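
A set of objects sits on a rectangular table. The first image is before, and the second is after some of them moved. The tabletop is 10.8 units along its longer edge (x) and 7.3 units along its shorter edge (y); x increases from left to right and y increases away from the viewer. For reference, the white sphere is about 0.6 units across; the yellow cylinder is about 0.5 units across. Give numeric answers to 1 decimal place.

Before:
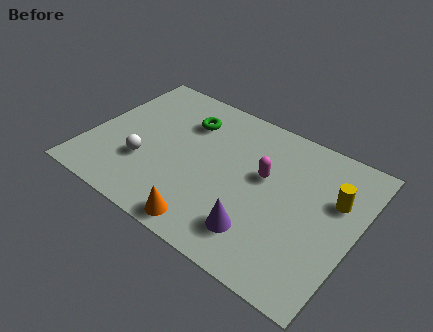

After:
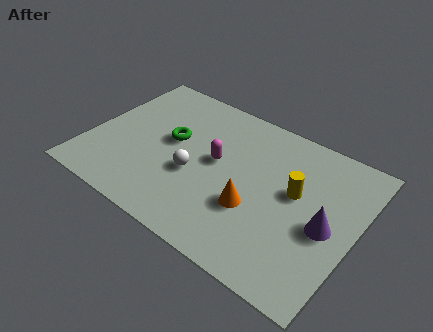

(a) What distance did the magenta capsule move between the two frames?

1.9

From (7.0, 4.3) to (5.1, 4.0), the magenta capsule covered √(1.9² + 0.3²) ≈ 1.9 units.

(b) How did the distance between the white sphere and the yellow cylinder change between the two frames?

-3.6

Before: roughly 7.7 units apart; after: 4.1. That's 3.6 units closer together.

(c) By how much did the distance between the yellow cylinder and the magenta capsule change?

+0.4

They were about 2.8 units apart before and 3.2 after — 0.4 units further apart.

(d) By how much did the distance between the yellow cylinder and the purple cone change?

-2.3

Before: roughly 4.0 units apart; after: 1.7. That's 2.3 units closer together.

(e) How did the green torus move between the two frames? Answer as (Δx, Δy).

(-0.4, -1.3)

The green torus started near (3.6, 5.4) and ended near (3.2, 4.1).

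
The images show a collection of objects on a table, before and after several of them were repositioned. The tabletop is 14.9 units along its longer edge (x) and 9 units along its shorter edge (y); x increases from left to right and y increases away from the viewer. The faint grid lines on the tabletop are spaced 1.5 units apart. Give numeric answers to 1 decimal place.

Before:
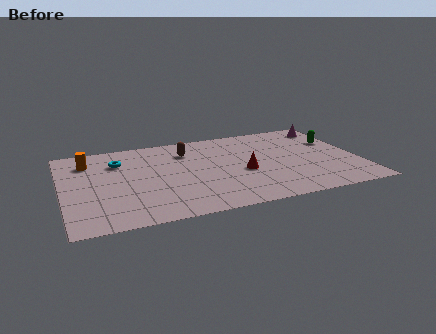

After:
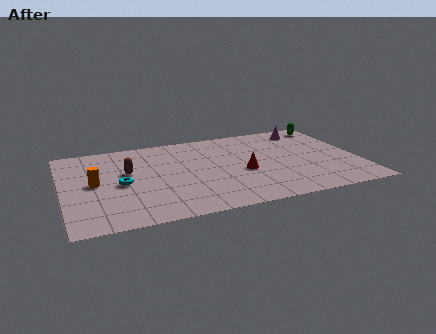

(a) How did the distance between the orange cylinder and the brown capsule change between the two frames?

-3.1

They were about 5.0 units apart before and 1.9 after — 3.1 units closer together.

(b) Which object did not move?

the red cone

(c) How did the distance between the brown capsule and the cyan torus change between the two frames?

-2.2

The distance was about 3.5 in the first image and 1.3 in the second, so they moved 2.2 units closer together.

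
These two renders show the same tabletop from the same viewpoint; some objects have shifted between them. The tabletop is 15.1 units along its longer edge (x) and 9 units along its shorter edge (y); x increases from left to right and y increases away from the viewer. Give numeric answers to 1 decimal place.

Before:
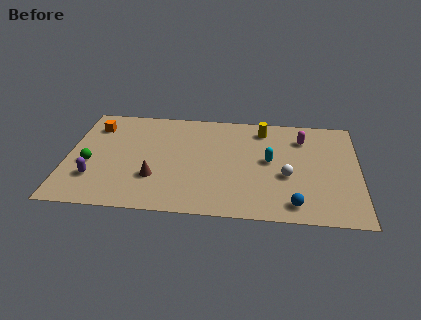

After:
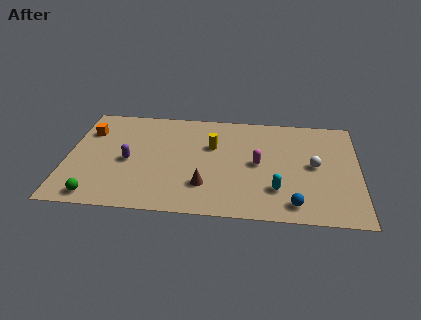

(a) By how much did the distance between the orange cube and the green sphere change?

+2.2

The distance was about 3.3 in the first image and 5.5 in the second, so they moved 2.2 units further apart.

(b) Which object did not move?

the blue sphere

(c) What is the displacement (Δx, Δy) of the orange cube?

(-0.3, -0.5)

The orange cube started near (1.3, 7.0) and ended near (1.0, 6.5).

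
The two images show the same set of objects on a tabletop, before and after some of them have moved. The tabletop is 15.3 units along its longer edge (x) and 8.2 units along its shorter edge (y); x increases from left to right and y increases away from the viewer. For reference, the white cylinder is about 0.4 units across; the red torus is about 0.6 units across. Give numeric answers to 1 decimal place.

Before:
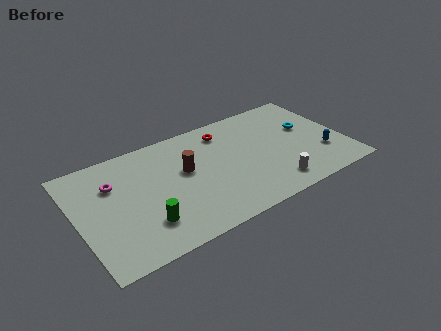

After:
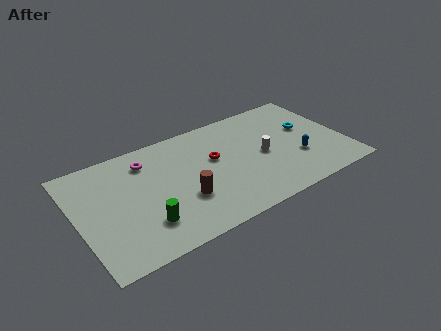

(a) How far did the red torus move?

2.0

The red torus was near (8.8, 6.7) before and (7.9, 4.9) after, so it travelled √(0.9² + 1.8²) ≈ 2.0 units.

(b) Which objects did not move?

the green cylinder and the cyan torus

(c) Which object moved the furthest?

the white cylinder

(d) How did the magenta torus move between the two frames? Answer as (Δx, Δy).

(2.0, 0.8)

From the two frames, the magenta torus sits at roughly (2.2, 5.7) before and (4.2, 6.5) after.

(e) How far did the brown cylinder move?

2.0

From (6.2, 4.8) to (5.8, 2.8), the brown cylinder covered √(0.4² + 2.0²) ≈ 2.0 units.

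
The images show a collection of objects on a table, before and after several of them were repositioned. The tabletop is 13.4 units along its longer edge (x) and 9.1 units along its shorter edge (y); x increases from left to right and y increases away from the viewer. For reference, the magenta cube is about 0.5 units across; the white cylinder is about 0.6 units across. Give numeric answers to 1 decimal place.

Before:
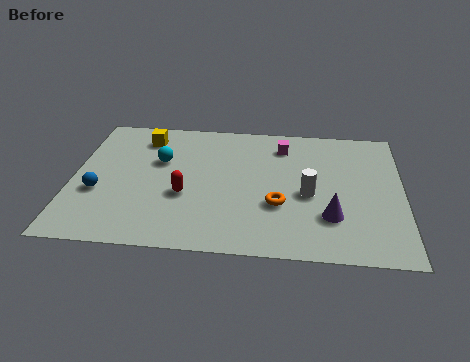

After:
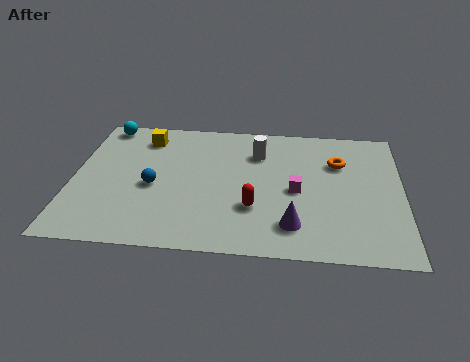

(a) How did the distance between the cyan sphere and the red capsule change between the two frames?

+5.7

The distance was about 2.5 in the first image and 8.2 in the second, so they moved 5.7 units further apart.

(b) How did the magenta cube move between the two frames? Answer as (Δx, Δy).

(0.6, -3.1)

From the two frames, the magenta cube sits at roughly (8.5, 7.3) before and (9.1, 4.2) after.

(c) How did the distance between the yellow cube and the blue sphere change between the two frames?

-0.9

They were about 4.3 units apart before and 3.4 after — 0.9 units closer together.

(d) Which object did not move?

the yellow cube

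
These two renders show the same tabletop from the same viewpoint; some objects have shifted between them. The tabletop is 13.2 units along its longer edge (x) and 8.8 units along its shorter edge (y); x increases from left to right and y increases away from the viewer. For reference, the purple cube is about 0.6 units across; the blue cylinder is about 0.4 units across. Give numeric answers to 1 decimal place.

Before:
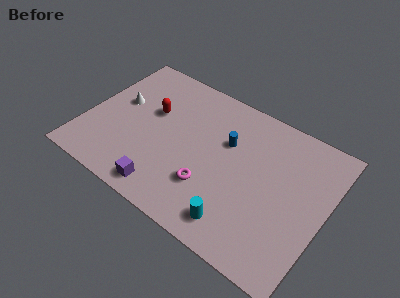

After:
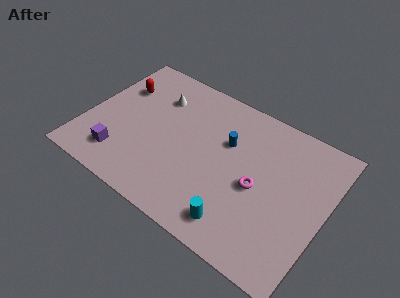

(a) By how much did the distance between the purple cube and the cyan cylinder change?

+2.7

They were about 4.0 units apart before and 6.7 after — 2.7 units further apart.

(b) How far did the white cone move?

2.4

From (1.6, 5.1) to (3.5, 6.5), the white cone covered √(1.9² + 1.4²) ≈ 2.4 units.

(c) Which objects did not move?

the cyan cylinder and the blue cylinder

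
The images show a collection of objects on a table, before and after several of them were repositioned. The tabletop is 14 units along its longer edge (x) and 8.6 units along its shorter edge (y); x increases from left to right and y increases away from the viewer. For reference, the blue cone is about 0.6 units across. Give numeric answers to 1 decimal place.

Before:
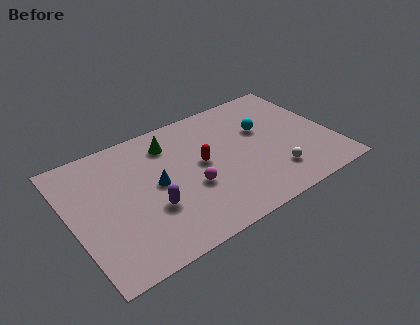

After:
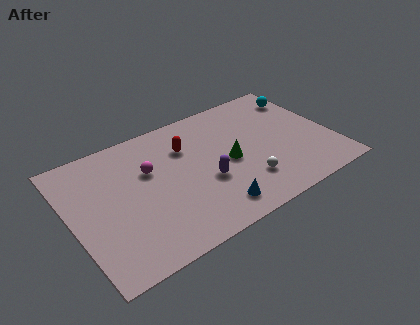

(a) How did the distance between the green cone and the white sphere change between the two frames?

-5.0

They were about 6.9 units apart before and 1.9 after — 5.0 units closer together.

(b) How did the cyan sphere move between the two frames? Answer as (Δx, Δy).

(2.6, 1.4)

From the two frames, the cyan sphere sits at roughly (10.5, 5.4) before and (13.1, 6.8) after.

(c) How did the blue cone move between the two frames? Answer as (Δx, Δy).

(2.5, -3.0)

From the two frames, the blue cone sits at roughly (4.5, 4.4) before and (7.0, 1.4) after.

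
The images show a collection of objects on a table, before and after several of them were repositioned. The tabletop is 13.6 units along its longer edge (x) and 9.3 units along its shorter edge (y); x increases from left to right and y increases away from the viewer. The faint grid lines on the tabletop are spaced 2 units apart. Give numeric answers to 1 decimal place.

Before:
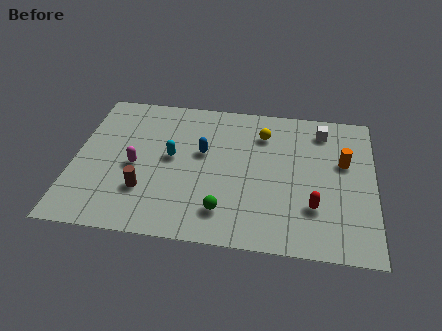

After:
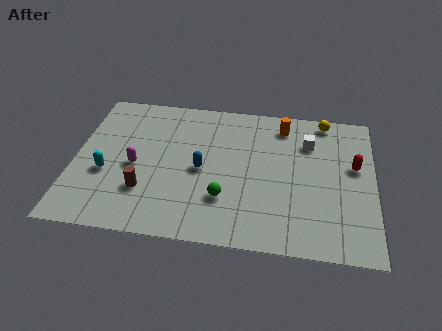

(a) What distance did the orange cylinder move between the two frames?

3.5

The orange cylinder moved from about (12.2, 5.7) to (9.4, 7.8), a distance of √(2.8² + 2.1²) ≈ 3.5.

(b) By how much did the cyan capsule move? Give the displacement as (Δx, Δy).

(-2.9, -1.4)

The cyan capsule was at about (4.4, 5.0) and moved to about (1.5, 3.6).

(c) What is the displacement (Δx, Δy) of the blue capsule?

(0.0, -1.1)

The blue capsule started near (5.8, 5.5) and ended near (5.8, 4.4).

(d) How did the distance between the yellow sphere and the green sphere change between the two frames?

+1.8

The distance was about 5.4 in the first image and 7.2 in the second, so they moved 1.8 units further apart.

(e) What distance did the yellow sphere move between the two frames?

3.1

The yellow sphere was near (8.5, 7.1) before and (11.3, 8.4) after, so it travelled √(2.8² + 1.3²) ≈ 3.1 units.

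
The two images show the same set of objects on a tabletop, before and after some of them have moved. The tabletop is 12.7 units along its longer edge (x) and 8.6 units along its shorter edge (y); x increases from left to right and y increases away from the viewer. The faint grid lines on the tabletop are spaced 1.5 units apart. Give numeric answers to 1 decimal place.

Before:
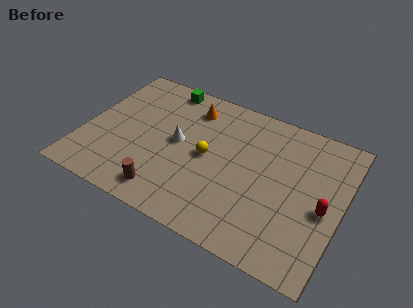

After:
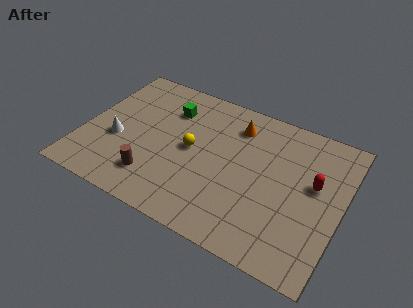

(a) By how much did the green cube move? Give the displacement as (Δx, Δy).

(0.5, -1.3)

The green cube started near (3.4, 7.7) and ended near (3.9, 6.4).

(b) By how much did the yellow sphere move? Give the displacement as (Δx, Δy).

(-0.8, 0.1)

From the two frames, the yellow sphere sits at roughly (6.1, 4.3) before and (5.3, 4.4) after.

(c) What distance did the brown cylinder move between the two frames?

0.9

The brown cylinder was near (4.5, 1.3) before and (3.8, 1.9) after, so it travelled √(0.7² + 0.6²) ≈ 0.9 units.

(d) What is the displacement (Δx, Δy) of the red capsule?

(-0.6, 1.2)

The red capsule started near (11.9, 3.8) and ended near (11.3, 5.0).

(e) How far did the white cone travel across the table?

3.1

From (4.6, 4.5) to (1.7, 3.4), the white cone covered √(2.9² + 1.1²) ≈ 3.1 units.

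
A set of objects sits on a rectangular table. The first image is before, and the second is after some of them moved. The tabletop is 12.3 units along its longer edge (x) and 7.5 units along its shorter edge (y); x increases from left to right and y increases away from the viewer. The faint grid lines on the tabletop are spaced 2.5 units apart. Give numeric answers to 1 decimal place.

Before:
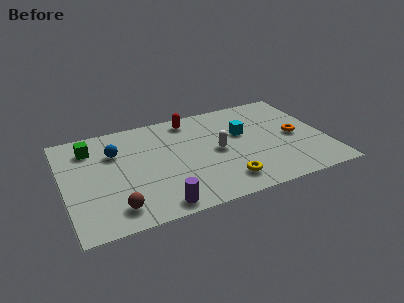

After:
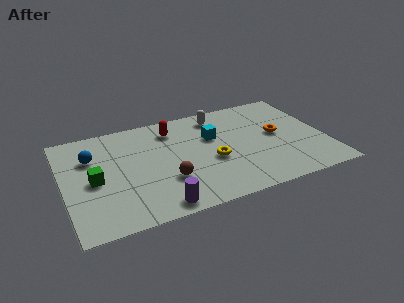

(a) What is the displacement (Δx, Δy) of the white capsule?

(0.3, 2.6)

The white capsule was at about (7.2, 3.7) and moved to about (7.5, 6.3).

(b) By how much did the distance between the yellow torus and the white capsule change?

+1.0

They were about 2.3 units apart before and 3.3 after — 1.0 units further apart.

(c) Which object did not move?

the purple cylinder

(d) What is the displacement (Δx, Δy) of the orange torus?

(-0.8, 0.4)

The orange torus was at about (10.9, 3.6) and moved to about (10.1, 4.0).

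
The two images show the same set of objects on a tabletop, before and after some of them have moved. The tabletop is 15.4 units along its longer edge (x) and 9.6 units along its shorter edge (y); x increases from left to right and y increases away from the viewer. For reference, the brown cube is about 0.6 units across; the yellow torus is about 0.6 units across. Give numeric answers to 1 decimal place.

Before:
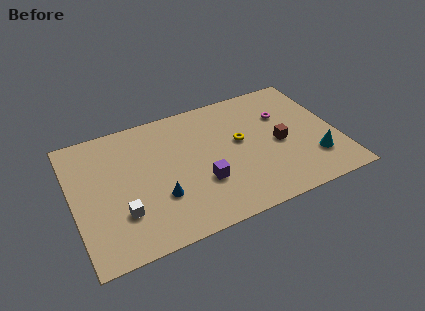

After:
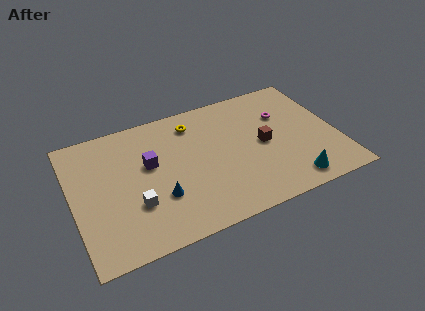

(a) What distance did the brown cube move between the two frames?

0.9

The brown cube moved from about (12.0, 4.4) to (11.1, 4.7), a distance of √(0.9² + 0.3²) ≈ 0.9.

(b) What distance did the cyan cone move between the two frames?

1.9

The cyan cone moved from about (13.8, 2.5) to (12.3, 1.3), a distance of √(1.5² + 1.2²) ≈ 1.9.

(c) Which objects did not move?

the blue cone and the magenta torus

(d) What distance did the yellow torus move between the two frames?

3.5

The yellow torus moved from about (9.8, 5.4) to (7.3, 7.8), a distance of √(2.5² + 2.4²) ≈ 3.5.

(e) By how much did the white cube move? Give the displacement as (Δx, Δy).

(0.8, 0.3)

The white cube was at about (2.6, 2.8) and moved to about (3.4, 3.1).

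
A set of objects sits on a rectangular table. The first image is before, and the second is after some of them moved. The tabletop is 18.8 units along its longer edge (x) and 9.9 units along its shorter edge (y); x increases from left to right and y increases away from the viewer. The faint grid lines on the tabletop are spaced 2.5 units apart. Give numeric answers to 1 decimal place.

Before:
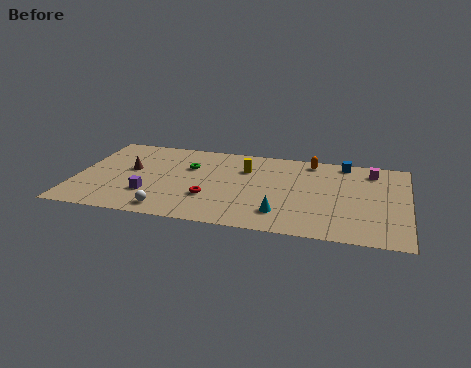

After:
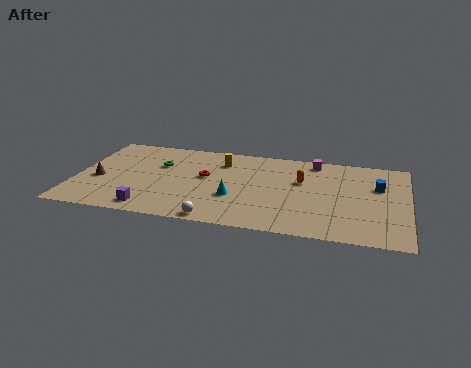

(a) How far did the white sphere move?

2.8

The white sphere was near (5.5, 1.3) before and (8.3, 0.8) after, so it travelled √(2.8² + 0.5²) ≈ 2.8 units.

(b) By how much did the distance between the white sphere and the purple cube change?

+1.8

They were about 2.0 units apart before and 3.8 after — 1.8 units further apart.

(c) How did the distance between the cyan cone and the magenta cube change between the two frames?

-1.0

Before: roughly 7.7 units apart; after: 6.7. That's 1.0 units closer together.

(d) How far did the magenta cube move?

3.3

The magenta cube moved from about (16.7, 8.2) to (13.4, 8.7), a distance of √(3.3² + 0.5²) ≈ 3.3.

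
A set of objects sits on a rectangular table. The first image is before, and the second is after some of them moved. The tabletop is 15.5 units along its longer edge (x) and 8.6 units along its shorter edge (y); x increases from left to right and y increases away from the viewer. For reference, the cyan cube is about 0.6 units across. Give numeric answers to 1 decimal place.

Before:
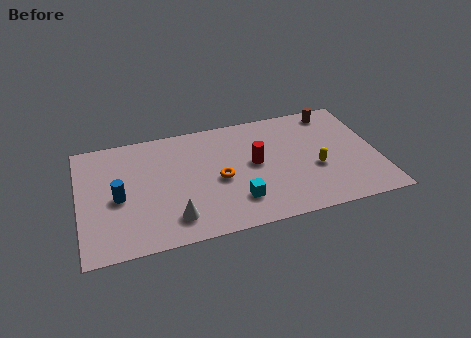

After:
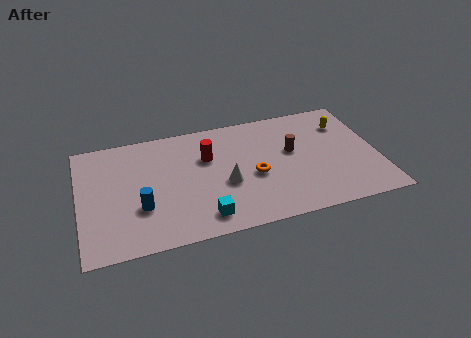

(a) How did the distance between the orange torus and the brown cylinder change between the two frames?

-4.8

They were about 7.3 units apart before and 2.5 after — 4.8 units closer together.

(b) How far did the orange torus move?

1.8

The orange torus was near (7.2, 3.9) before and (9.0, 3.7) after, so it travelled √(1.8² + 0.2²) ≈ 1.8 units.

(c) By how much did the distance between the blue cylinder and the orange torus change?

+0.8

They were about 5.2 units apart before and 6.0 after — 0.8 units further apart.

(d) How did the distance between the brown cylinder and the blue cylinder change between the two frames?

-3.8

Before: roughly 12.1 units apart; after: 8.3. That's 3.8 units closer together.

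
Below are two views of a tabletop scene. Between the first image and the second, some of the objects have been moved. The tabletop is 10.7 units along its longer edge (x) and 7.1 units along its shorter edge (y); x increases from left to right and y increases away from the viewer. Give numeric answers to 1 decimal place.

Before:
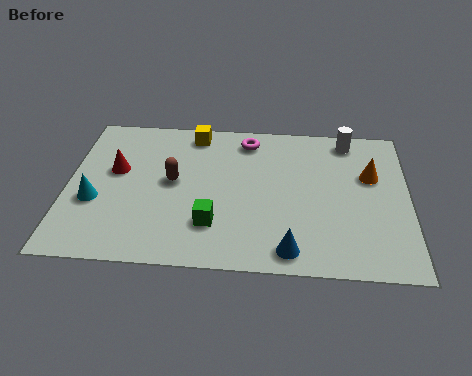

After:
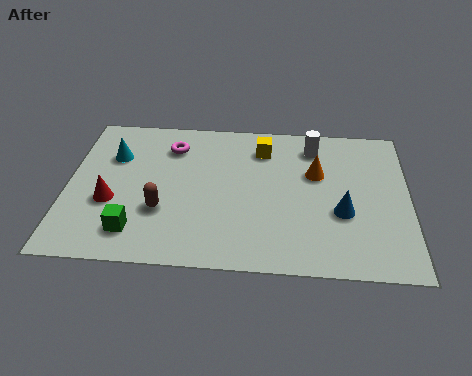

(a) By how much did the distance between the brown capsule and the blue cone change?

+0.9

Before: roughly 4.7 units apart; after: 5.6. That's 0.9 units further apart.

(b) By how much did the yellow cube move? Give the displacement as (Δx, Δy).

(2.2, -0.6)

The yellow cube started near (3.9, 6.2) and ended near (6.1, 5.6).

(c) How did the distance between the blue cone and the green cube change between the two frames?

+3.9

The distance was about 2.6 in the first image and 6.5 in the second, so they moved 3.9 units further apart.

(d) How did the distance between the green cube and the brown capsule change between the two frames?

-1.0

The distance was about 2.3 in the first image and 1.3 in the second, so they moved 1.0 units closer together.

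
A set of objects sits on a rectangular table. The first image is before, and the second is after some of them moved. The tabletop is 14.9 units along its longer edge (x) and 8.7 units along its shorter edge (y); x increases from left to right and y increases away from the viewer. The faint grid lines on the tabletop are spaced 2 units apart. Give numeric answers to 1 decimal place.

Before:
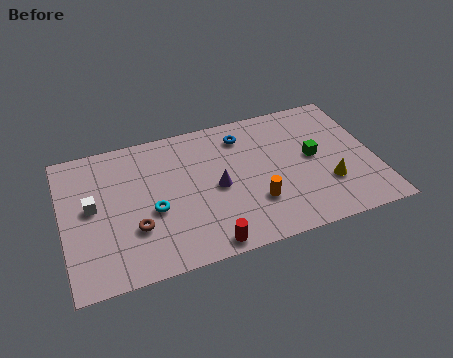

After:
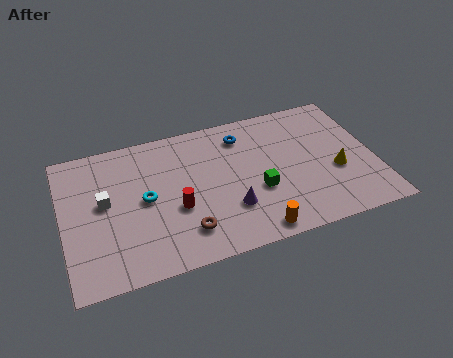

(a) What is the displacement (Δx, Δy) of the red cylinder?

(-1.2, 2.6)

From the two frames, the red cylinder sits at roughly (6.5, 0.8) before and (5.3, 3.4) after.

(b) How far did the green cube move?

3.1

The green cube moved from about (12.0, 4.6) to (9.2, 3.3), a distance of √(2.8² + 1.3²) ≈ 3.1.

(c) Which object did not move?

the blue torus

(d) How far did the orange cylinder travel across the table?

1.7

From (9.0, 2.6) to (8.8, 0.9), the orange cylinder covered √(0.2² + 1.7²) ≈ 1.7 units.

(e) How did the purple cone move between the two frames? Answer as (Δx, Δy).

(0.5, -1.5)

The purple cone started near (7.3, 4.1) and ended near (7.8, 2.6).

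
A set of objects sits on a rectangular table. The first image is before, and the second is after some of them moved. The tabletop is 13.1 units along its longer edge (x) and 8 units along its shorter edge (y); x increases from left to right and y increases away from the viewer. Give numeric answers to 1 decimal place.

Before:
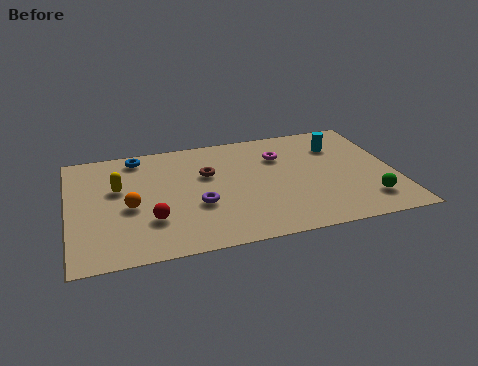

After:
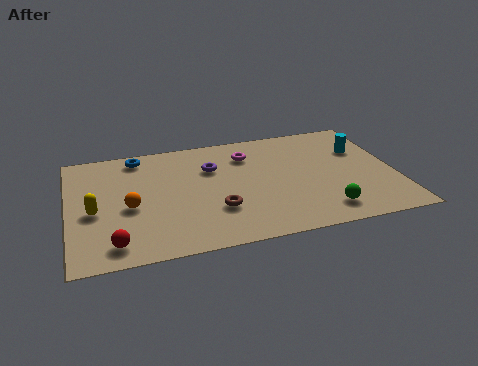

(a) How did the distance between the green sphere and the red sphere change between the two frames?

-0.3

The distance was about 8.6 in the first image and 8.3 in the second, so they moved 0.3 units closer together.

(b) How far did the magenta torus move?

1.4

The magenta torus moved from about (8.6, 5.7) to (7.3, 6.1), a distance of √(1.3² + 0.4²) ≈ 1.4.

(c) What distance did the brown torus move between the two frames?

2.6

The brown torus was near (5.6, 5.1) before and (5.8, 2.5) after, so it travelled √(0.2² + 2.6²) ≈ 2.6 units.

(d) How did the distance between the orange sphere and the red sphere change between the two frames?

+1.0

The distance was about 1.4 in the first image and 2.4 in the second, so they moved 1.0 units further apart.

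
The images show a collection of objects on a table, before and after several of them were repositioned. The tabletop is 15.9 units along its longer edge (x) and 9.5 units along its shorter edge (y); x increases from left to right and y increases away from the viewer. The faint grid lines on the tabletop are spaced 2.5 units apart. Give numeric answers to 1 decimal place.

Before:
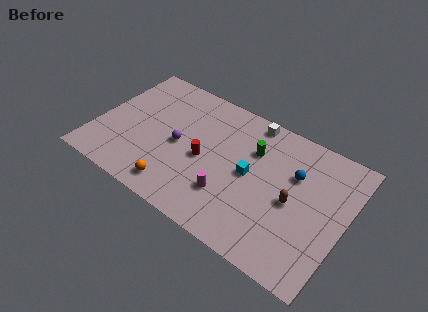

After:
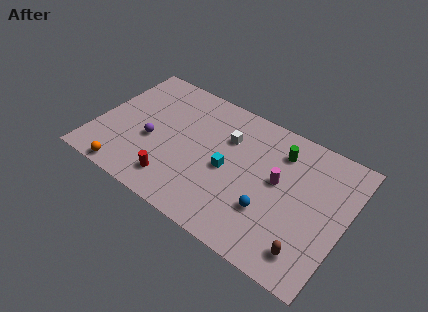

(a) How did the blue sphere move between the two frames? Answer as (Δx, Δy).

(-1.1, -3.3)

From the two frames, the blue sphere sits at roughly (12.5, 6.3) before and (11.4, 3.0) after.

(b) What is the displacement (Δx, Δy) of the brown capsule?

(1.4, -2.7)

The brown capsule was at about (12.7, 4.4) and moved to about (14.1, 1.7).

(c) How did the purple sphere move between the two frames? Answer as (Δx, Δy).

(-1.7, -0.6)

The purple sphere started near (5.3, 4.5) and ended near (3.6, 3.9).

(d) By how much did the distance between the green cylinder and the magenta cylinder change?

-1.9

Before: roughly 4.0 units apart; after: 2.1. That's 1.9 units closer together.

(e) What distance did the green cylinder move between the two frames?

1.8

The green cylinder was near (9.8, 6.6) before and (11.4, 7.4) after, so it travelled √(1.6² + 0.8²) ≈ 1.8 units.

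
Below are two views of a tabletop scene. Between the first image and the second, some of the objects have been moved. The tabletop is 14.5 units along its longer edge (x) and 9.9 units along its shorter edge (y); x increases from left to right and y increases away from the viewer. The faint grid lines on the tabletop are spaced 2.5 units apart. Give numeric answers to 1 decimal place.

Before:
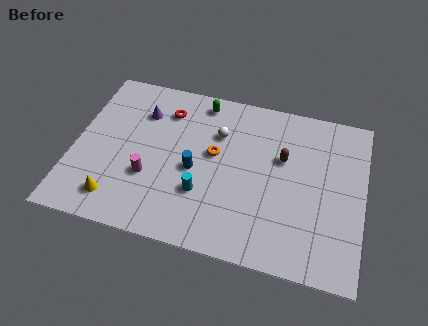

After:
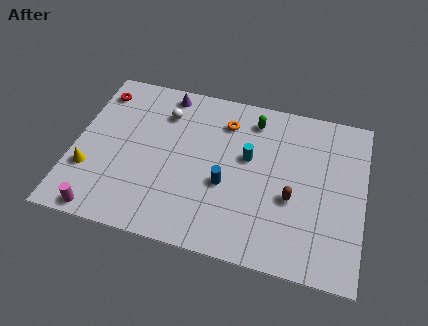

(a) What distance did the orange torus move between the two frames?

2.1

From (7.0, 5.6) to (7.4, 7.7), the orange torus covered √(0.4² + 2.1²) ≈ 2.1 units.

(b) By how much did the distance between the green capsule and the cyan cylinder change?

-3.2

Before: roughly 5.6 units apart; after: 2.4. That's 3.2 units closer together.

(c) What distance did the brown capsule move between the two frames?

2.4

The brown capsule was near (10.4, 6.2) before and (11.0, 3.9) after, so it travelled √(0.6² + 2.3²) ≈ 2.4 units.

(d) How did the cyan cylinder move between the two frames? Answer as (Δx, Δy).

(2.1, 2.7)

From the two frames, the cyan cylinder sits at roughly (6.6, 3.1) before and (8.7, 5.8) after.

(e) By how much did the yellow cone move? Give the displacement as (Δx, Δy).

(-1.5, 1.4)

The yellow cone started near (2.4, 1.7) and ended near (0.9, 3.1).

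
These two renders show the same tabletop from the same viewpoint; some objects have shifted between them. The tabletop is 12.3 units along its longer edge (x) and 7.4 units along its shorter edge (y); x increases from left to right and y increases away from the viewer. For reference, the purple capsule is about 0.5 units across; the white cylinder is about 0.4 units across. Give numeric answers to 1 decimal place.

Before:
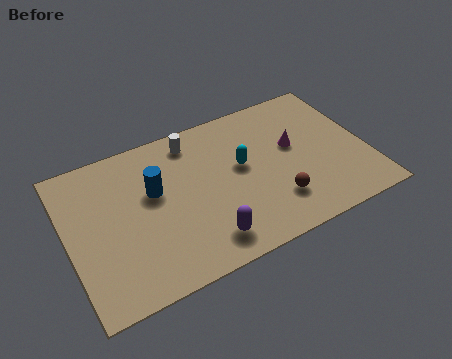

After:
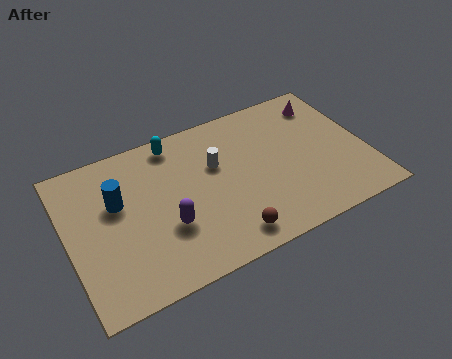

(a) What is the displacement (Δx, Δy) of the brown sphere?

(-2.1, -0.8)

The brown sphere started near (8.3, 1.9) and ended near (6.2, 1.1).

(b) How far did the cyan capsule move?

3.4

From (7.2, 4.2) to (4.7, 6.5), the cyan capsule covered √(2.5² + 2.3²) ≈ 3.4 units.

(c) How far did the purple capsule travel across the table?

1.9

The purple capsule was near (5.3, 1.3) before and (3.9, 2.6) after, so it travelled √(1.4² + 1.3²) ≈ 1.9 units.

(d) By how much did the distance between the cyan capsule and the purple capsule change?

+0.5

The distance was about 3.5 in the first image and 4.0 in the second, so they moved 0.5 units further apart.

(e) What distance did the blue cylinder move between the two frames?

1.5

The blue cylinder moved from about (3.6, 4.5) to (2.1, 4.6), a distance of √(1.5² + 0.1²) ≈ 1.5.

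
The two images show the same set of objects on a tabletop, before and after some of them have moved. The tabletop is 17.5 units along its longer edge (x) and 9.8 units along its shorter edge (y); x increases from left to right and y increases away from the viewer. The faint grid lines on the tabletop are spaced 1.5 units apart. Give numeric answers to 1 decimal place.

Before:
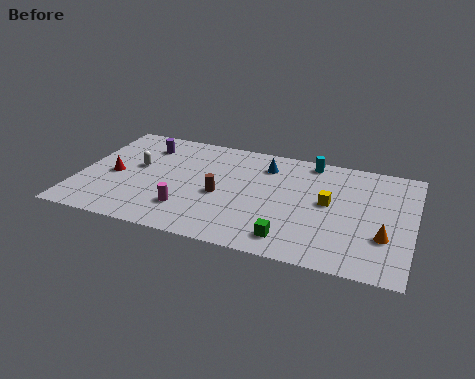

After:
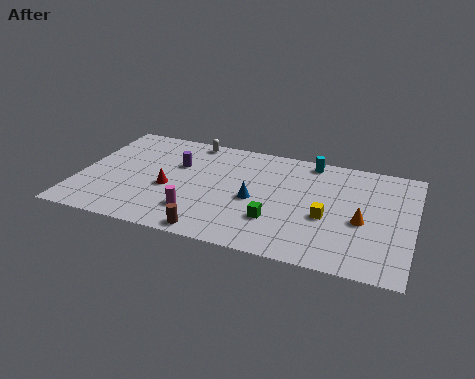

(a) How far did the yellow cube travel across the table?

1.3

The yellow cube moved from about (13.1, 5.3) to (13.1, 4.0), a distance of √(0.0² + 1.3²) ≈ 1.3.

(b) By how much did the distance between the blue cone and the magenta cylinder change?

-2.9

The distance was about 6.4 in the first image and 3.5 in the second, so they moved 2.9 units closer together.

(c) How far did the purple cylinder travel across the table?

2.3

From (3.1, 7.7) to (5.0, 6.4), the purple cylinder covered √(1.9² + 1.3²) ≈ 2.3 units.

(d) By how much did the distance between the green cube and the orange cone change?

-0.4

They were about 5.0 units apart before and 4.6 after — 0.4 units closer together.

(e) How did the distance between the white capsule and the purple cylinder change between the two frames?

+0.4

The distance was about 2.1 in the first image and 2.5 in the second, so they moved 0.4 units further apart.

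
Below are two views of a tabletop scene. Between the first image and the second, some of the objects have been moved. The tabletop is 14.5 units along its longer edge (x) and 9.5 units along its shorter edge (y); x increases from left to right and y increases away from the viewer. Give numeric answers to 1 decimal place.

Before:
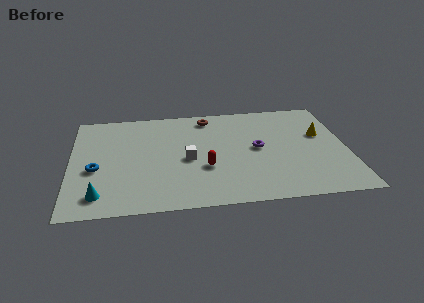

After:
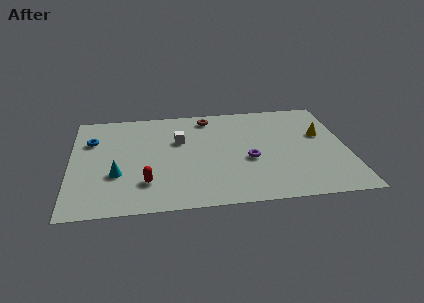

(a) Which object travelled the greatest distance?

the red capsule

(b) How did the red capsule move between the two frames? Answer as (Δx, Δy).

(-3.1, -1.0)

The red capsule was at about (7.0, 3.4) and moved to about (3.9, 2.4).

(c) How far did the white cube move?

1.8

The white cube moved from about (6.1, 4.3) to (5.7, 6.1), a distance of √(0.4² + 1.8²) ≈ 1.8.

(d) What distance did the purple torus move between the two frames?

1.1

The purple torus was near (9.8, 4.9) before and (9.3, 3.9) after, so it travelled √(0.5² + 1.0²) ≈ 1.1 units.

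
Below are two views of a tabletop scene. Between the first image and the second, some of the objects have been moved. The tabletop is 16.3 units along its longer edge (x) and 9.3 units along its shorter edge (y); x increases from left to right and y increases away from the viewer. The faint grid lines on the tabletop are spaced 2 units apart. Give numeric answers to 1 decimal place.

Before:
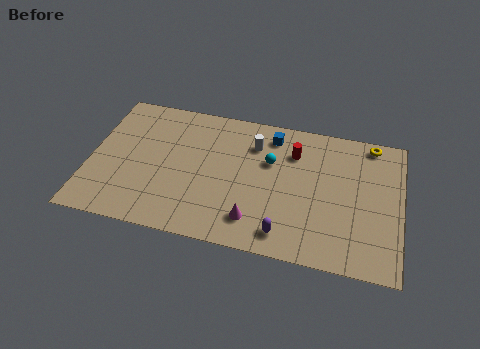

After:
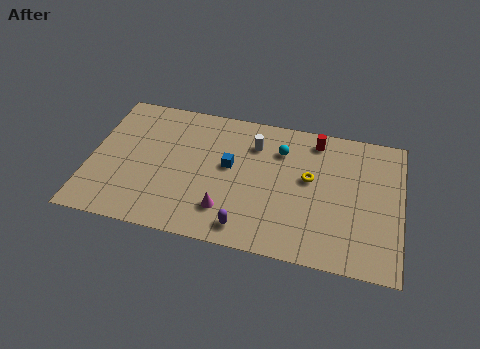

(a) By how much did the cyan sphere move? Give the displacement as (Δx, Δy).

(0.5, 0.9)

From the two frames, the cyan sphere sits at roughly (9.4, 6.0) before and (9.9, 6.9) after.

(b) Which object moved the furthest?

the yellow torus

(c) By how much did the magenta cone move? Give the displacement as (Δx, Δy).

(-1.5, 0.3)

From the two frames, the magenta cone sits at roughly (8.8, 1.9) before and (7.3, 2.2) after.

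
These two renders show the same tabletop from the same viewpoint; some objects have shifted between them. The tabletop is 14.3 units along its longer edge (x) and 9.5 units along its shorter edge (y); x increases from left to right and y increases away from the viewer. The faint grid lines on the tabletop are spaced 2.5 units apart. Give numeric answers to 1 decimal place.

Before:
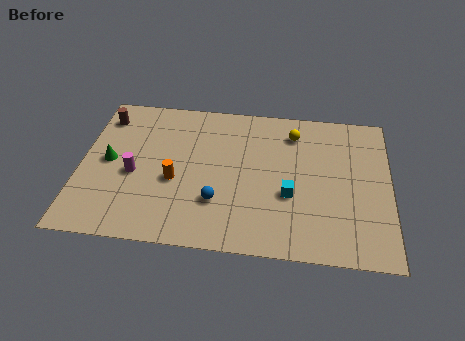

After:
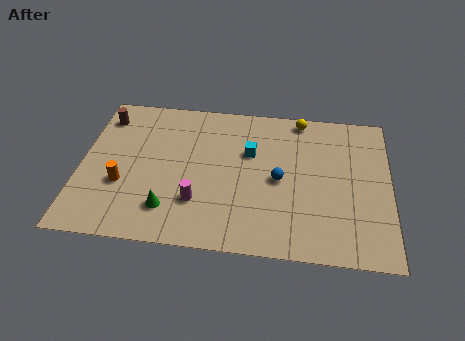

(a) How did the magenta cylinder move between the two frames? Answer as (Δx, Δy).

(3.0, -1.4)

From the two frames, the magenta cylinder sits at roughly (2.5, 4.1) before and (5.5, 2.7) after.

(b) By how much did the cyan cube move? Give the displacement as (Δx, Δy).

(-1.9, 2.5)

The cyan cube started near (9.7, 3.6) and ended near (7.8, 6.1).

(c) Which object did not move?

the brown cylinder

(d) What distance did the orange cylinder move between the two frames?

2.5

The orange cylinder was near (4.4, 3.9) before and (2.0, 3.4) after, so it travelled √(2.4² + 0.5²) ≈ 2.5 units.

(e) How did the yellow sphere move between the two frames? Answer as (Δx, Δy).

(0.3, 1.0)

The yellow sphere was at about (9.8, 7.6) and moved to about (10.1, 8.6).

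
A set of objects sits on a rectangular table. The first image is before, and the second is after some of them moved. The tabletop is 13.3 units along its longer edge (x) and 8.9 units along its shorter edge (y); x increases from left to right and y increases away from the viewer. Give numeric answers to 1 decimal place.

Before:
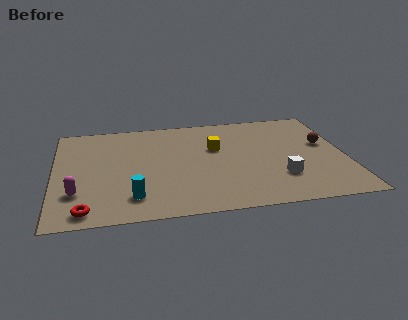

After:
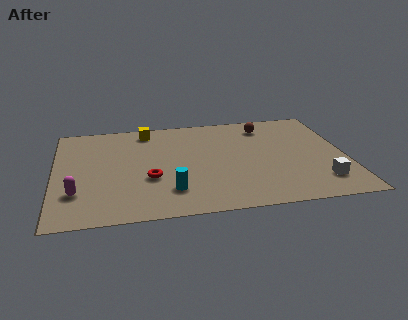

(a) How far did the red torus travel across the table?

3.7

The red torus moved from about (1.4, 1.0) to (4.3, 3.3), a distance of √(2.9² + 2.3²) ≈ 3.7.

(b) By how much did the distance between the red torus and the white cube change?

-1.1

The distance was about 8.9 in the first image and 7.8 in the second, so they moved 1.1 units closer together.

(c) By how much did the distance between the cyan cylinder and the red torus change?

-0.7

They were about 2.2 units apart before and 1.5 after — 0.7 units closer together.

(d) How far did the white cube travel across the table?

1.9

The white cube moved from about (10.2, 2.5) to (12.0, 1.9), a distance of √(1.8² + 0.6²) ≈ 1.9.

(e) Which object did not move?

the magenta capsule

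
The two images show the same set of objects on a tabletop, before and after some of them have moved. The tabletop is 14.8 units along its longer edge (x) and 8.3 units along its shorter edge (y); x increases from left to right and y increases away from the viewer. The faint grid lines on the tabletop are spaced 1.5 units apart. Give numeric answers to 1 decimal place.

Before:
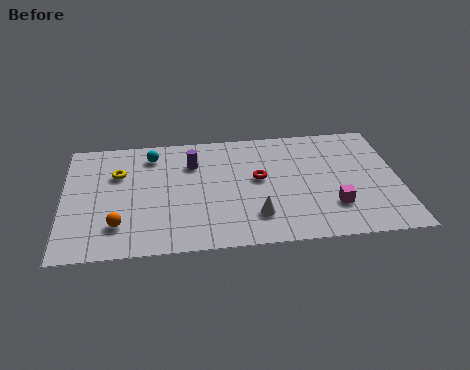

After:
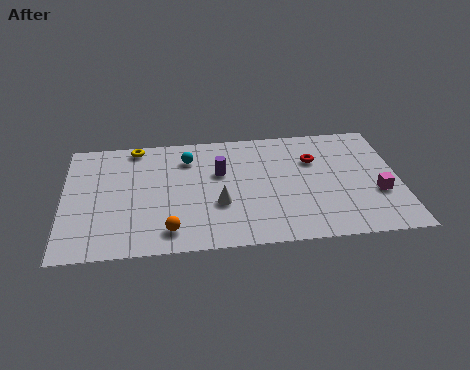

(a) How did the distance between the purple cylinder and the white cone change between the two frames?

-2.6

They were about 4.8 units apart before and 2.2 after — 2.6 units closer together.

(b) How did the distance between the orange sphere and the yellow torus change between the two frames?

+2.7

The distance was about 3.6 in the first image and 6.3 in the second, so they moved 2.7 units further apart.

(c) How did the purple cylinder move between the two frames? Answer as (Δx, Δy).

(1.2, -0.8)

The purple cylinder started near (5.7, 6.0) and ended near (6.9, 5.2).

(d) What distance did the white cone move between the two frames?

1.9

The white cone was near (8.4, 2.0) before and (6.8, 3.0) after, so it travelled √(1.6² + 1.0²) ≈ 1.9 units.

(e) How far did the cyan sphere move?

1.6

The cyan sphere moved from about (3.9, 6.8) to (5.5, 6.4), a distance of √(1.6² + 0.4²) ≈ 1.6.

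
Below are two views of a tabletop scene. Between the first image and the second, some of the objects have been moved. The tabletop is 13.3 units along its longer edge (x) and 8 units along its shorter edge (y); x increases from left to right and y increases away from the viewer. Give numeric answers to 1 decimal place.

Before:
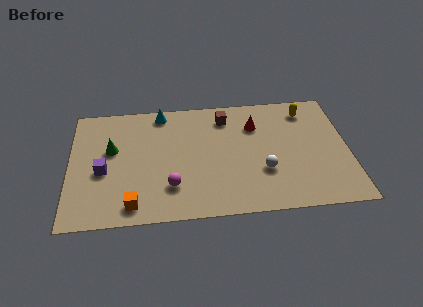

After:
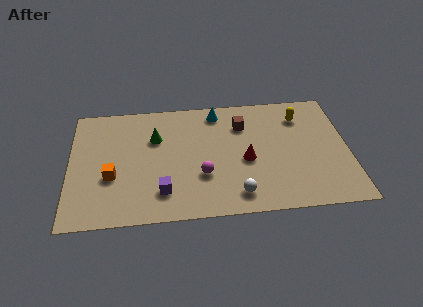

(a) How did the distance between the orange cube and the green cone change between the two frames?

-0.6

Before: roughly 3.8 units apart; after: 3.2. That's 0.6 units closer together.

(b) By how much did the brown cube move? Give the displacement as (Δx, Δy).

(0.8, -0.6)

From the two frames, the brown cube sits at roughly (7.5, 6.5) before and (8.3, 5.9) after.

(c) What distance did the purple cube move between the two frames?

3.2

From (1.6, 3.4) to (4.4, 1.8), the purple cube covered √(2.8² + 1.6²) ≈ 3.2 units.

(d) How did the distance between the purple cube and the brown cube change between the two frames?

-1.0

They were about 6.7 units apart before and 5.7 after — 1.0 units closer together.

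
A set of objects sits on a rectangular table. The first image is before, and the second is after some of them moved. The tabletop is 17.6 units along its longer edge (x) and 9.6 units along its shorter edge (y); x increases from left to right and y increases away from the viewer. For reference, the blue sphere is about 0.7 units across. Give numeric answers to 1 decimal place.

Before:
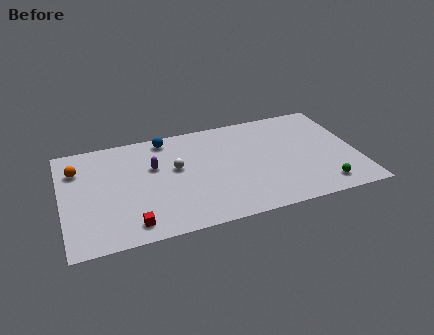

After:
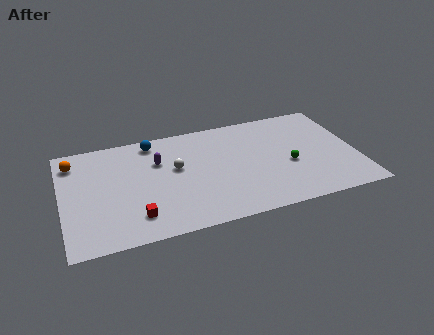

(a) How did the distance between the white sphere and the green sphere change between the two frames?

-2.5

The distance was about 9.4 in the first image and 6.9 in the second, so they moved 2.5 units closer together.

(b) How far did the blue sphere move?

0.8

The blue sphere moved from about (6.4, 8.5) to (5.6, 8.4), a distance of √(0.8² + 0.1²) ≈ 0.8.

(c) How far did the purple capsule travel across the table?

0.5

The purple capsule moved from about (5.5, 6.1) to (5.8, 6.5), a distance of √(0.3² + 0.4²) ≈ 0.5.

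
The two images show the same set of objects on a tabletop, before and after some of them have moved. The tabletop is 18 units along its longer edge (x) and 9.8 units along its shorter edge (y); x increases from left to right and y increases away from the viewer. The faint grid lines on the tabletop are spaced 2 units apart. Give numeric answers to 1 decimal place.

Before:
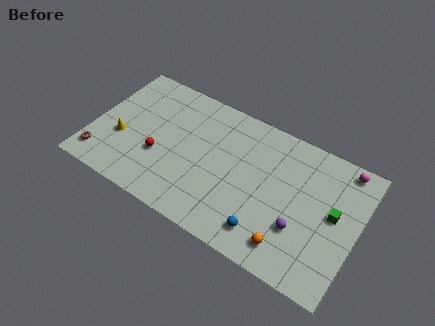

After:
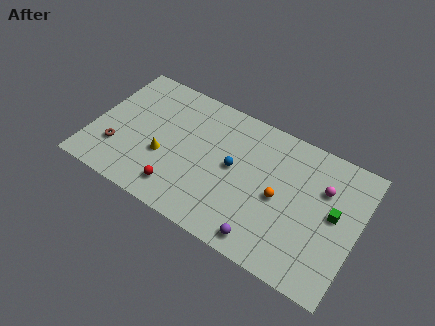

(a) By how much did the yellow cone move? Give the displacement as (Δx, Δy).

(3.0, 0.0)

The yellow cone started near (2.0, 3.7) and ended near (5.0, 3.7).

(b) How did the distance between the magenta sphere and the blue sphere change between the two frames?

-2.1

The distance was about 8.2 in the first image and 6.1 in the second, so they moved 2.1 units closer together.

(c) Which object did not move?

the green cube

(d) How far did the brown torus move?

1.5

From (0.9, 1.7) to (1.9, 2.8), the brown torus covered √(1.0² + 1.1²) ≈ 1.5 units.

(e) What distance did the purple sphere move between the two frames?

2.9

From (14.4, 3.2) to (12.3, 1.2), the purple sphere covered √(2.1² + 2.0²) ≈ 2.9 units.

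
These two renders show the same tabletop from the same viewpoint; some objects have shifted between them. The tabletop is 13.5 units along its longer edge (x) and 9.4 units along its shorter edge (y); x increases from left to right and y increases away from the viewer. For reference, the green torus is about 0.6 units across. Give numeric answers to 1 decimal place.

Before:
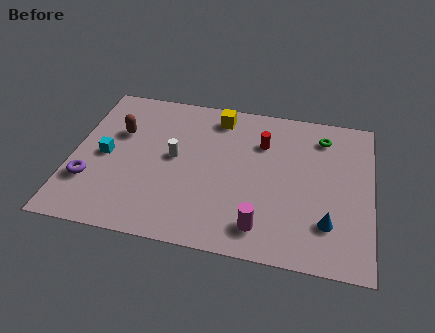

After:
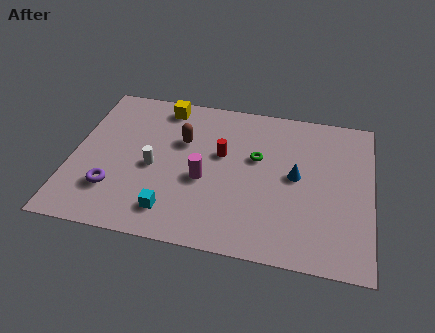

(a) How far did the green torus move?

3.5

The green torus moved from about (11.2, 7.6) to (8.3, 5.7), a distance of √(2.9² + 1.9²) ≈ 3.5.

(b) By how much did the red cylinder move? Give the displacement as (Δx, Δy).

(-1.8, -1.1)

From the two frames, the red cylinder sits at roughly (8.5, 6.7) before and (6.7, 5.6) after.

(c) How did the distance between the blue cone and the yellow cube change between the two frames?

-0.6

They were about 7.6 units apart before and 7.0 after — 0.6 units closer together.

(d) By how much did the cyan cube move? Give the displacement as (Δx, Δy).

(3.2, -2.8)

From the two frames, the cyan cube sits at roughly (1.5, 4.5) before and (4.7, 1.7) after.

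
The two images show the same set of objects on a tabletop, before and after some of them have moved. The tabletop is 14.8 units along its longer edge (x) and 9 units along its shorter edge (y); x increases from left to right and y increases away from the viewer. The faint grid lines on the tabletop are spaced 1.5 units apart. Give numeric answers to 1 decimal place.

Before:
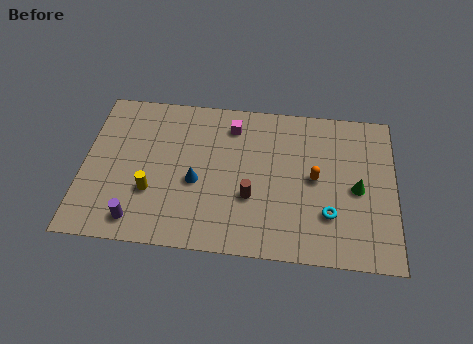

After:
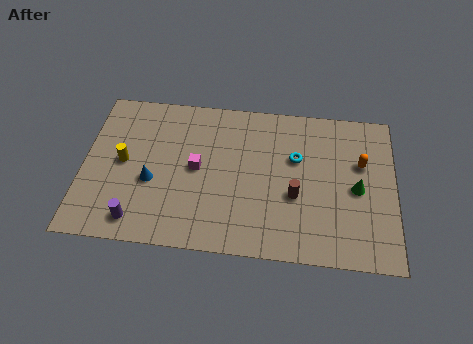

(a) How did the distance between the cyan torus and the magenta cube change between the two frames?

-1.8

They were about 6.6 units apart before and 4.8 after — 1.8 units closer together.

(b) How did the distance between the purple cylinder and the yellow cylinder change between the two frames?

+1.6

They were about 1.8 units apart before and 3.4 after — 1.6 units further apart.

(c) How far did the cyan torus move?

3.5

The cyan torus moved from about (11.7, 2.6) to (10.1, 5.7), a distance of √(1.6² + 3.1²) ≈ 3.5.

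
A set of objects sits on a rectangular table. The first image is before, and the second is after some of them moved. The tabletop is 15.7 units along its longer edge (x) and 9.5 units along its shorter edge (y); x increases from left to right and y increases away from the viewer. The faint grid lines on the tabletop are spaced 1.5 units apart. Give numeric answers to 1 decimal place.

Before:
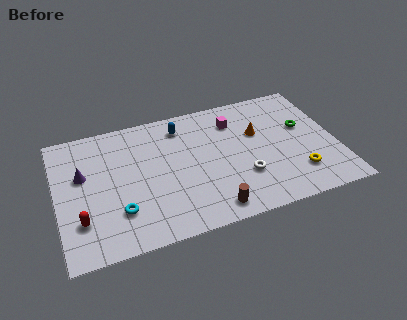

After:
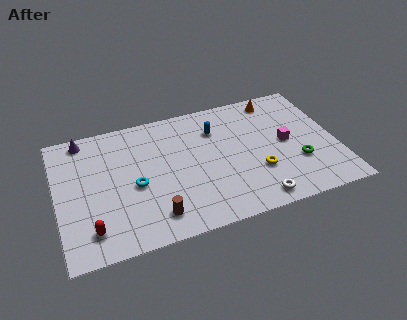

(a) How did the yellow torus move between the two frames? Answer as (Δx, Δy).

(-2.2, 0.8)

The yellow torus was at about (13.3, 2.3) and moved to about (11.1, 3.1).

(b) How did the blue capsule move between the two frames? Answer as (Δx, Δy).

(1.9, -0.8)

The blue capsule started near (7.2, 7.8) and ended near (9.1, 7.0).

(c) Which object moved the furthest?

the magenta cube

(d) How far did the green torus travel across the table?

2.7

The green torus was near (14.0, 5.7) before and (13.4, 3.1) after, so it travelled √(0.6² + 2.6²) ≈ 2.7 units.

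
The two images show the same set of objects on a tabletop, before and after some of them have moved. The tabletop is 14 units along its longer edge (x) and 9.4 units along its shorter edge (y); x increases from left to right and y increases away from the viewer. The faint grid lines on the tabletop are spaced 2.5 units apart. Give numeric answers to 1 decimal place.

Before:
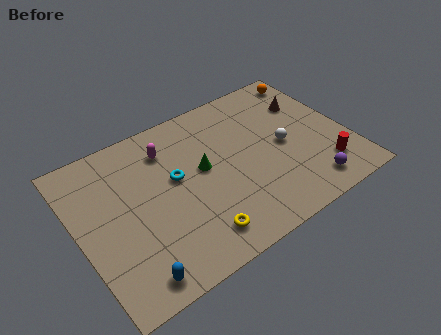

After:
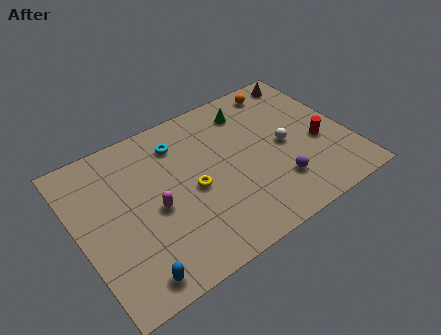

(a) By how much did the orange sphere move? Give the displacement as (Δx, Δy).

(-1.7, 0.0)

The orange sphere was at about (13.0, 8.2) and moved to about (11.3, 8.2).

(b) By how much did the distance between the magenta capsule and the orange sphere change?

+0.4

Before: roughly 8.1 units apart; after: 8.5. That's 0.4 units further apart.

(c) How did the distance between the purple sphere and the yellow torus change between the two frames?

-1.4

Before: roughly 5.9 units apart; after: 4.5. That's 1.4 units closer together.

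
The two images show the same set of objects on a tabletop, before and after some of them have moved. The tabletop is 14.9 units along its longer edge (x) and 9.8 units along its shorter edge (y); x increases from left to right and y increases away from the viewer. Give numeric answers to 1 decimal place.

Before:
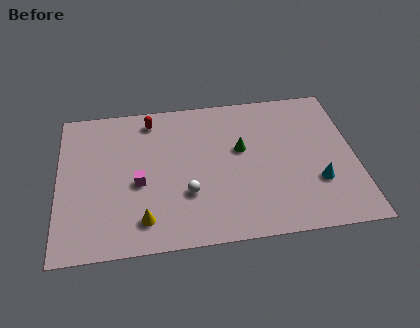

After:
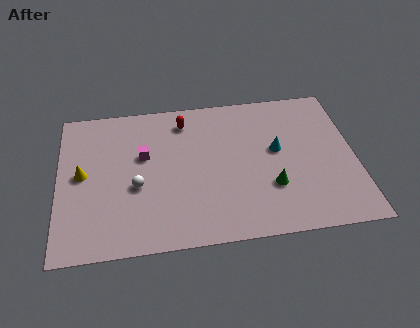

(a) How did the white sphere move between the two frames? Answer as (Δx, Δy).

(-2.5, 0.8)

From the two frames, the white sphere sits at roughly (6.4, 3.2) before and (3.9, 4.0) after.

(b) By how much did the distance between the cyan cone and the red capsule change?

-4.5

The distance was about 9.8 in the first image and 5.3 in the second, so they moved 4.5 units closer together.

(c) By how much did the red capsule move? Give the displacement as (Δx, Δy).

(1.7, -0.3)

The red capsule started near (4.7, 8.4) and ended near (6.4, 8.1).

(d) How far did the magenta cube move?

1.8

The magenta cube was near (4.0, 4.2) before and (4.3, 6.0) after, so it travelled √(0.3² + 1.8²) ≈ 1.8 units.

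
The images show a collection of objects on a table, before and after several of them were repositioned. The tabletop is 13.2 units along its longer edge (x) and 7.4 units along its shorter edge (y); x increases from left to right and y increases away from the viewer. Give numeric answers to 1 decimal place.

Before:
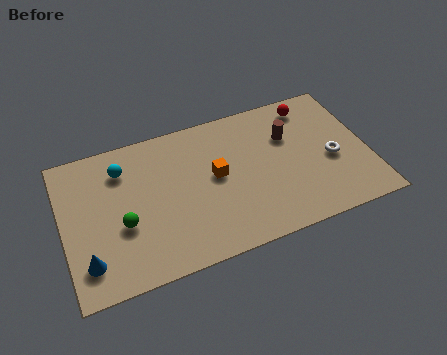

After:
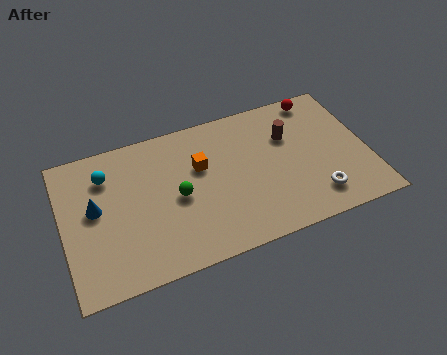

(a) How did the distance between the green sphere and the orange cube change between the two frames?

-2.6

They were about 4.2 units apart before and 1.6 after — 2.6 units closer together.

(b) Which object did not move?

the brown cylinder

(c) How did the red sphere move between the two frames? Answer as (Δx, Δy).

(0.4, 0.3)

The red sphere was at about (11.0, 6.3) and moved to about (11.4, 6.6).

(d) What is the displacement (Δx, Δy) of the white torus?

(-0.9, -1.7)

The white torus started near (11.6, 3.2) and ended near (10.7, 1.5).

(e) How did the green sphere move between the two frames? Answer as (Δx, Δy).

(2.4, 0.6)

From the two frames, the green sphere sits at roughly (2.5, 2.9) before and (4.9, 3.5) after.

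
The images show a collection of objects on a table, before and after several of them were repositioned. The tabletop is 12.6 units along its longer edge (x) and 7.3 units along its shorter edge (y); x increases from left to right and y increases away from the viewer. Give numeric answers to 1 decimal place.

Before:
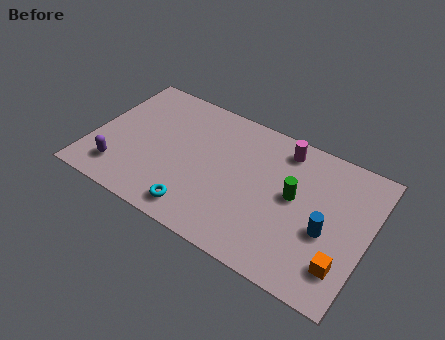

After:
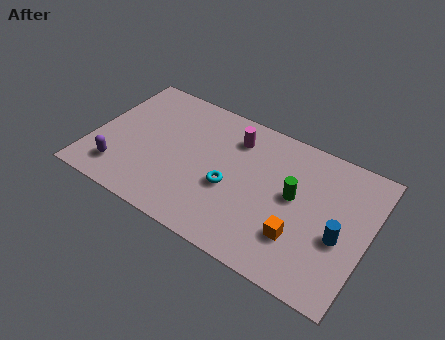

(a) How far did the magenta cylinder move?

2.3

From (8.4, 6.2) to (6.2, 5.7), the magenta cylinder covered √(2.2² + 0.5²) ≈ 2.3 units.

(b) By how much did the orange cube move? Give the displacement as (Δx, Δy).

(-2.0, 0.4)

From the two frames, the orange cube sits at roughly (11.7, 1.7) before and (9.7, 2.1) after.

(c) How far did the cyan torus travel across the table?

2.2

The cyan torus moved from about (5.2, 1.1) to (6.4, 3.0), a distance of √(1.2² + 1.9²) ≈ 2.2.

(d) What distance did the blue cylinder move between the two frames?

0.6

The blue cylinder moved from about (10.8, 3.0) to (11.4, 3.0), a distance of √(0.6² + 0.0²) ≈ 0.6.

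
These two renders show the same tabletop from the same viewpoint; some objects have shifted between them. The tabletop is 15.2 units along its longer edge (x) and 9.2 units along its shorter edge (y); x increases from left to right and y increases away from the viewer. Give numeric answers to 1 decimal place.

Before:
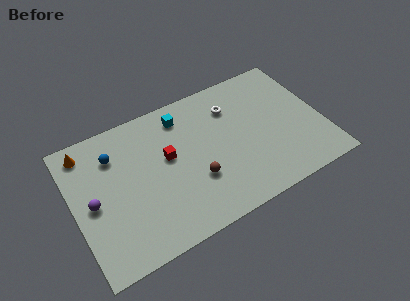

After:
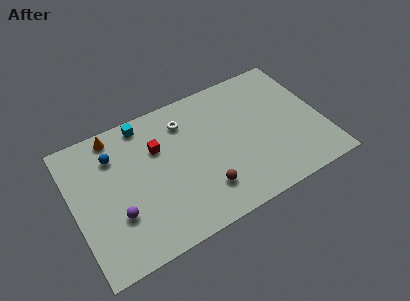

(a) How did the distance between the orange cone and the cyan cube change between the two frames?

-4.1

The distance was about 5.9 in the first image and 1.8 in the second, so they moved 4.1 units closer together.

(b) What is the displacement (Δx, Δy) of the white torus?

(-2.9, 0.3)

From the two frames, the white torus sits at roughly (10.0, 6.9) before and (7.1, 7.2) after.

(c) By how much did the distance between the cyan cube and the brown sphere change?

+2.2

Before: roughly 4.5 units apart; after: 6.7. That's 2.2 units further apart.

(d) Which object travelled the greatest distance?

the white torus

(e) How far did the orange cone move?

1.8

The orange cone was near (1.1, 7.9) before and (2.9, 8.2) after, so it travelled √(1.8² + 0.3²) ≈ 1.8 units.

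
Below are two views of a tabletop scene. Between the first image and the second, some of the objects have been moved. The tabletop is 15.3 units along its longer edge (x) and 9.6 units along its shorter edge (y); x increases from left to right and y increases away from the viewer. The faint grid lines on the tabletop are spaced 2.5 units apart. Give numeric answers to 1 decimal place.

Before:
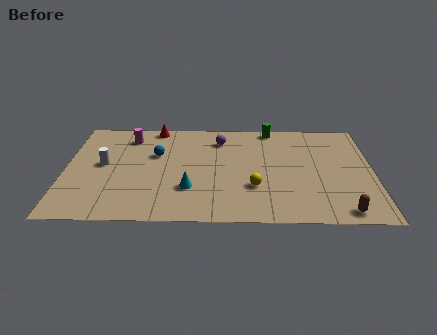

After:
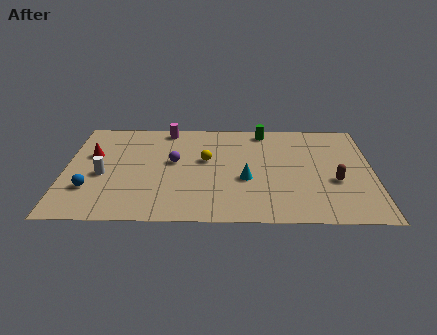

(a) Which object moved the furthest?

the blue sphere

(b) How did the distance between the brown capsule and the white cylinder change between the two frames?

-1.0

Before: roughly 12.5 units apart; after: 11.5. That's 1.0 units closer together.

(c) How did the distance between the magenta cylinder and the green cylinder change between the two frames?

-2.4

The distance was about 7.3 in the first image and 4.9 in the second, so they moved 2.4 units closer together.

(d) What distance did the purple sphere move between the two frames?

3.2

The purple sphere moved from about (7.7, 7.6) to (5.4, 5.4), a distance of √(2.3² + 2.2²) ≈ 3.2.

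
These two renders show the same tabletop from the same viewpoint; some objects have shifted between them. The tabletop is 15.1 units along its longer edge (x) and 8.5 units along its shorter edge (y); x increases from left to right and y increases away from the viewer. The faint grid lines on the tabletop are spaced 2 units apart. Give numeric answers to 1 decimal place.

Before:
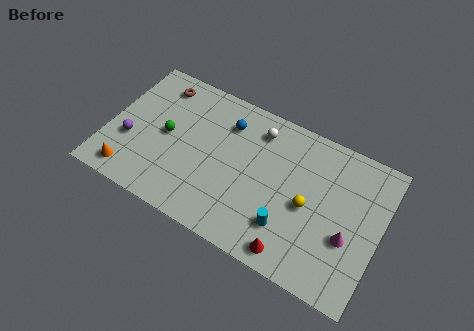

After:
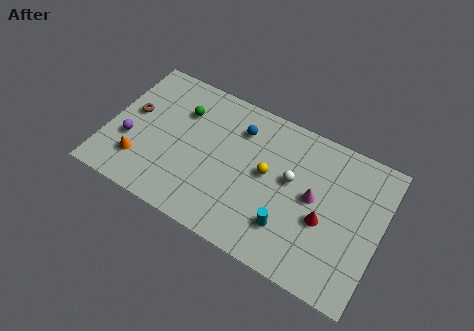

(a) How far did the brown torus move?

2.5

From (2.3, 7.1) to (1.2, 4.8), the brown torus covered √(1.1² + 2.3²) ≈ 2.5 units.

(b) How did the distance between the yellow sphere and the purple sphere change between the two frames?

-2.3

They were about 9.9 units apart before and 7.6 after — 2.3 units closer together.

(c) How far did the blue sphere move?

0.7

The blue sphere was near (6.3, 6.5) before and (7.0, 6.5) after, so it travelled √(0.7² + 0.0²) ≈ 0.7 units.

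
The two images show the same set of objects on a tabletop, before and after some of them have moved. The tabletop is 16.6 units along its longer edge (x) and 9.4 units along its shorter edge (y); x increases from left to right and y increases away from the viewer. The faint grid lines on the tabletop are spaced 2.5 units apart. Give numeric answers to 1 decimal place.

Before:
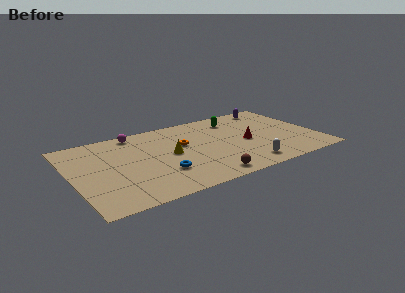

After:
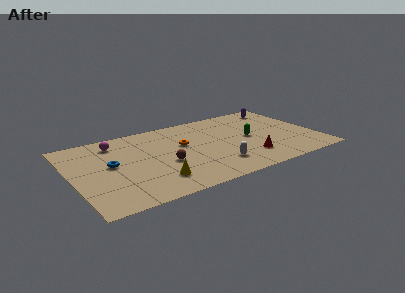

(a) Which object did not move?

the orange torus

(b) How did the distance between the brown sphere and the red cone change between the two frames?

+1.1

They were about 4.6 units apart before and 5.7 after — 1.1 units further apart.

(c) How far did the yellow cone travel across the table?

3.0

From (6.6, 4.8) to (5.2, 2.1), the yellow cone covered √(1.4² + 2.7²) ≈ 3.0 units.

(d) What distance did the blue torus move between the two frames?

3.9

The blue torus was near (5.7, 2.8) before and (2.6, 5.1) after, so it travelled √(3.1² + 2.3²) ≈ 3.9 units.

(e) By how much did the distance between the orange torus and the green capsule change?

+0.3

They were about 4.3 units apart before and 4.6 after — 0.3 units further apart.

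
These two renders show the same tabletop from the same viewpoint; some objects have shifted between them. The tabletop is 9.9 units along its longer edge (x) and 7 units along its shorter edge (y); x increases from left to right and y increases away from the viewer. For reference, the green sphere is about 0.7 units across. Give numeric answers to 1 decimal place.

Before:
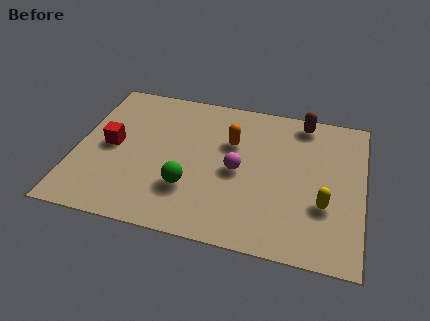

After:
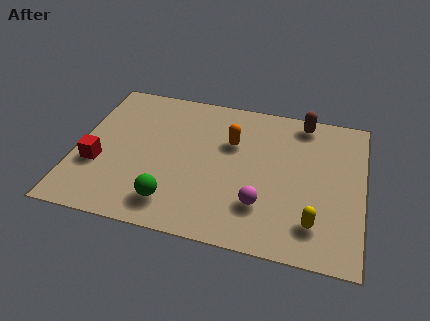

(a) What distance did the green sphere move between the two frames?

0.9

The green sphere moved from about (4.0, 2.1) to (3.5, 1.3), a distance of √(0.5² + 0.8²) ≈ 0.9.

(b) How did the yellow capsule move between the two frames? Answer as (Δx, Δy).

(-0.3, -0.9)

From the two frames, the yellow capsule sits at roughly (8.6, 2.4) before and (8.3, 1.5) after.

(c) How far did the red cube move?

1.1

From (1.2, 3.5) to (0.8, 2.5), the red cube covered √(0.4² + 1.0²) ≈ 1.1 units.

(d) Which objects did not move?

the orange capsule and the brown capsule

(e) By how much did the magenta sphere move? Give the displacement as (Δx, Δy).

(0.9, -1.4)

The magenta sphere was at about (5.6, 3.3) and moved to about (6.5, 1.9).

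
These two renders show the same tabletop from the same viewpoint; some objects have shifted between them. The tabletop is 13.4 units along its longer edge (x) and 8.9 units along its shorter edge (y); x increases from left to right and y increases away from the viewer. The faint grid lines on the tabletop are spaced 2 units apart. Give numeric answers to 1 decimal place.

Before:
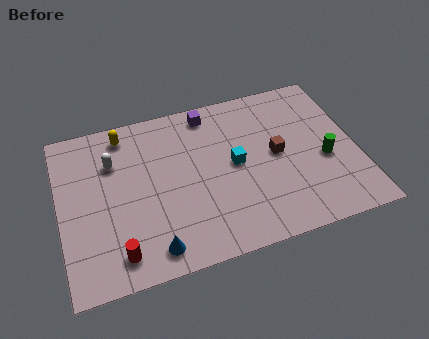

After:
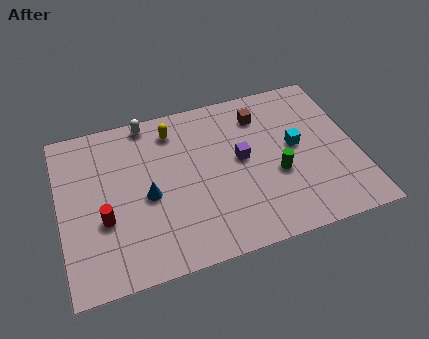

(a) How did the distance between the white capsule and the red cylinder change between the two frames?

+0.4

The distance was about 4.9 in the first image and 5.3 in the second, so they moved 0.4 units further apart.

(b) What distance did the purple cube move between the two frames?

3.2

The purple cube was near (7.0, 7.8) before and (8.2, 4.8) after, so it travelled √(1.2² + 3.0²) ≈ 3.2 units.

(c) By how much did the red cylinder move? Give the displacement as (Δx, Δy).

(-0.5, 1.9)

The red cylinder started near (2.4, 1.4) and ended near (1.9, 3.3).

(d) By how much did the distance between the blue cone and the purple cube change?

-2.9

Before: roughly 7.3 units apart; after: 4.4. That's 2.9 units closer together.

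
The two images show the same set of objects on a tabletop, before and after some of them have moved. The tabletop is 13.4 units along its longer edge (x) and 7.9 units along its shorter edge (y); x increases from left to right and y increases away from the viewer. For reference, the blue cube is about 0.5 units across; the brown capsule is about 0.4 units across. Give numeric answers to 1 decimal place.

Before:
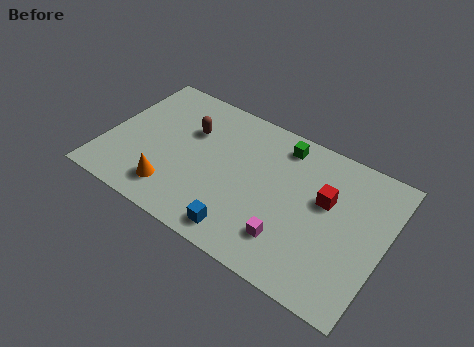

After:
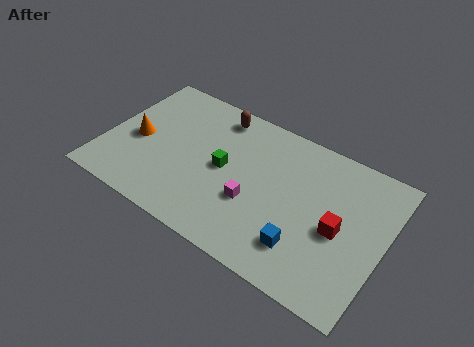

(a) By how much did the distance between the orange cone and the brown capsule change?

+1.0

The distance was about 3.7 in the first image and 4.7 in the second, so they moved 1.0 units further apart.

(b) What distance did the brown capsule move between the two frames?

1.9

The brown capsule moved from about (3.8, 5.3) to (4.9, 6.8), a distance of √(1.1² + 1.5²) ≈ 1.9.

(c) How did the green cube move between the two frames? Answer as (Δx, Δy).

(-2.4, -2.7)

The green cube was at about (8.1, 6.7) and moved to about (5.7, 4.0).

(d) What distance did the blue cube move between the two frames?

2.9

The blue cube moved from about (7.1, 1.1) to (9.9, 1.9), a distance of √(2.8² + 0.8²) ≈ 2.9.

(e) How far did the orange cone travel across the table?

2.9

The orange cone was near (3.6, 1.6) before and (1.5, 3.6) after, so it travelled √(2.1² + 2.0²) ≈ 2.9 units.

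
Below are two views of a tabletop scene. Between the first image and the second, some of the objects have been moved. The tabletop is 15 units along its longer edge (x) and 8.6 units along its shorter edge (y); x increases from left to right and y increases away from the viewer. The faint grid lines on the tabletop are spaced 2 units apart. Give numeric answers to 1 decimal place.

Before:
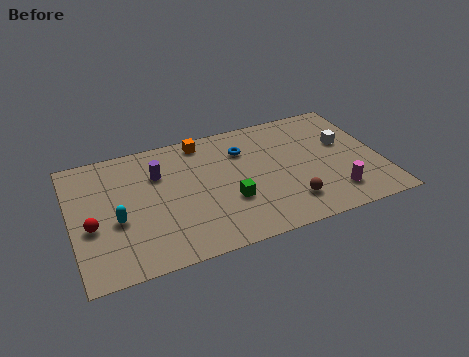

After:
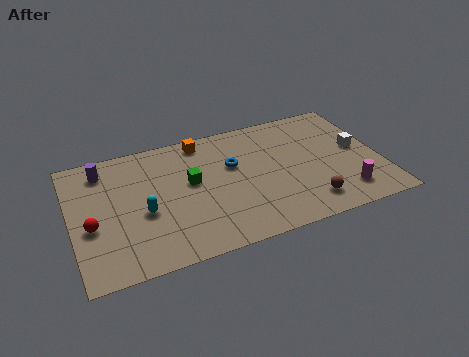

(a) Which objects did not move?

the red sphere and the orange cube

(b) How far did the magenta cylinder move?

0.5

The magenta cylinder was near (12.5, 1.8) before and (13.0, 1.7) after, so it travelled √(0.5² + 0.1²) ≈ 0.5 units.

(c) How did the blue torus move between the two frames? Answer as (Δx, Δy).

(-0.6, -0.9)

From the two frames, the blue torus sits at roughly (8.5, 6.3) before and (7.9, 5.4) after.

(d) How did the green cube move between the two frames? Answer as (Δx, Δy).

(-1.7, 1.9)

From the two frames, the green cube sits at roughly (7.5, 3.0) before and (5.8, 4.9) after.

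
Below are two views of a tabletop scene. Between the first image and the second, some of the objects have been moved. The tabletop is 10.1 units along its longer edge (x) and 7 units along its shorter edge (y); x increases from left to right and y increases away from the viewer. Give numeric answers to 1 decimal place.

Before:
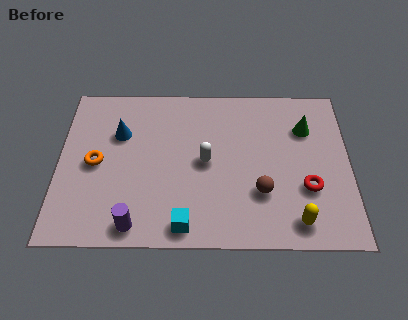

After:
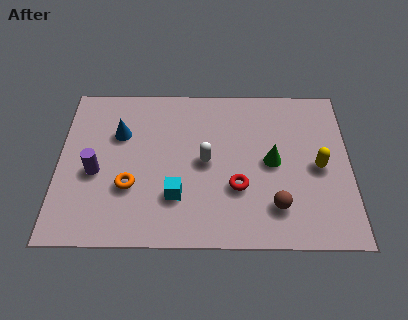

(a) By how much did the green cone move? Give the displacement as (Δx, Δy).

(-1.2, -1.5)

From the two frames, the green cone sits at roughly (8.6, 5.0) before and (7.4, 3.5) after.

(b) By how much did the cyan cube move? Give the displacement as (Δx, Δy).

(-0.3, 1.2)

The cyan cube was at about (4.4, 0.8) and moved to about (4.1, 2.0).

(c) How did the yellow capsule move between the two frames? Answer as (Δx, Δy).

(0.8, 2.3)

From the two frames, the yellow capsule sits at roughly (8.2, 1.0) before and (9.0, 3.3) after.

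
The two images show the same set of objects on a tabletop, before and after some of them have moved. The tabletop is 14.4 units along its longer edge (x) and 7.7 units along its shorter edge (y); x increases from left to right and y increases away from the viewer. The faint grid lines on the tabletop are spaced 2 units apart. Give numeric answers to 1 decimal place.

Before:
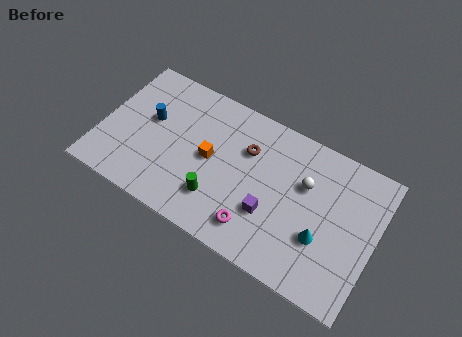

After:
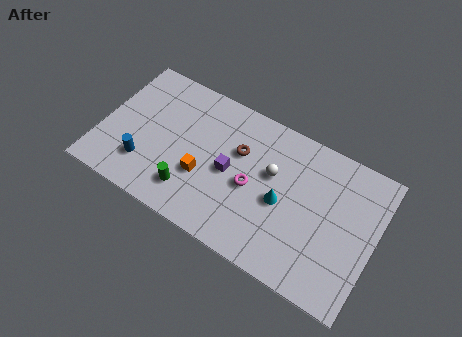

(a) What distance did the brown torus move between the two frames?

0.5

From (7.5, 5.3) to (7.1, 5.0), the brown torus covered √(0.4² + 0.3²) ≈ 0.5 units.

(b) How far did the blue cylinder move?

2.5

The blue cylinder was near (2.4, 4.5) before and (2.5, 2.0) after, so it travelled √(0.1² + 2.5²) ≈ 2.5 units.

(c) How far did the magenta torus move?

2.1

From (8.5, 1.5) to (8.0, 3.5), the magenta torus covered √(0.5² + 2.0²) ≈ 2.1 units.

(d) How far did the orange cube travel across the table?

1.1

From (5.7, 3.9) to (5.5, 2.8), the orange cube covered √(0.2² + 1.1²) ≈ 1.1 units.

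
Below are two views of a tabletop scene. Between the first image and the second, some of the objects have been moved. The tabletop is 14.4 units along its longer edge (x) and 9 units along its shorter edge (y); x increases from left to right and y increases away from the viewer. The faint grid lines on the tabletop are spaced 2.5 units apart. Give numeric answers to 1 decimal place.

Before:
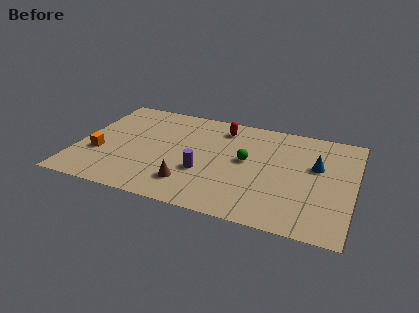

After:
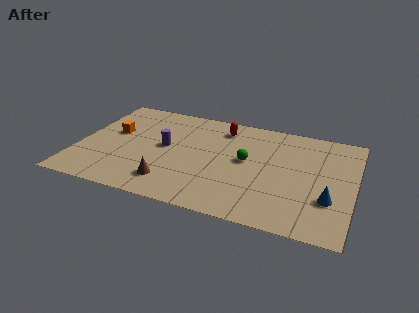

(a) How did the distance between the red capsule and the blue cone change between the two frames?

+2.0

They were about 5.4 units apart before and 7.4 after — 2.0 units further apart.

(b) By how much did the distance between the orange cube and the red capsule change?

-1.4

They were about 7.4 units apart before and 6.0 after — 1.4 units closer together.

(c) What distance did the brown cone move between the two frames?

1.0

The brown cone moved from about (6.1, 2.0) to (5.1, 1.8), a distance of √(1.0² + 0.2²) ≈ 1.0.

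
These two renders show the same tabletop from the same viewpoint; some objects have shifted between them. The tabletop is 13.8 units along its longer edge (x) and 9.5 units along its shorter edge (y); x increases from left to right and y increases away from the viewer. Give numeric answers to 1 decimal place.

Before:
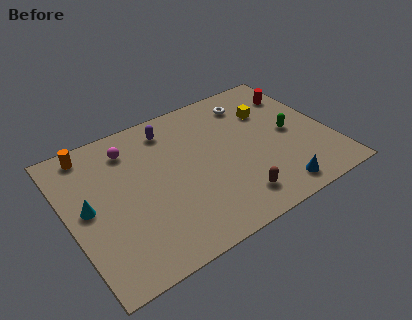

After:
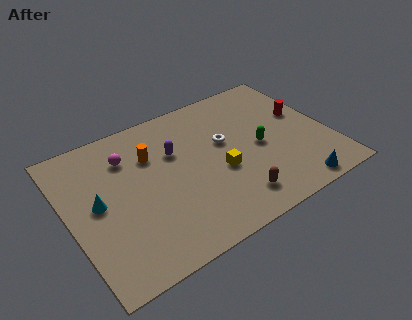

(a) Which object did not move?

the brown capsule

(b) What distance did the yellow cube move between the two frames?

4.3

The yellow cube was near (11.0, 6.6) before and (7.8, 3.8) after, so it travelled √(3.2² + 2.8²) ≈ 4.3 units.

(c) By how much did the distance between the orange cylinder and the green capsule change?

-5.0

The distance was about 10.9 in the first image and 5.9 in the second, so they moved 5.0 units closer together.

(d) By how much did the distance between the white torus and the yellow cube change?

+0.5

Before: roughly 1.4 units apart; after: 1.9. That's 0.5 units further apart.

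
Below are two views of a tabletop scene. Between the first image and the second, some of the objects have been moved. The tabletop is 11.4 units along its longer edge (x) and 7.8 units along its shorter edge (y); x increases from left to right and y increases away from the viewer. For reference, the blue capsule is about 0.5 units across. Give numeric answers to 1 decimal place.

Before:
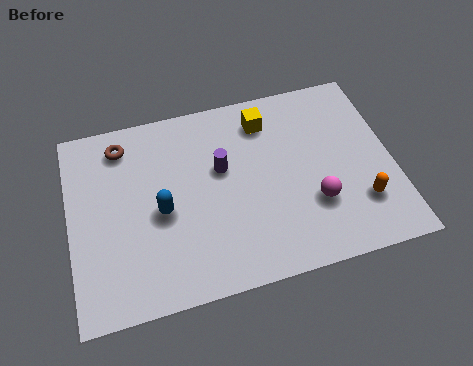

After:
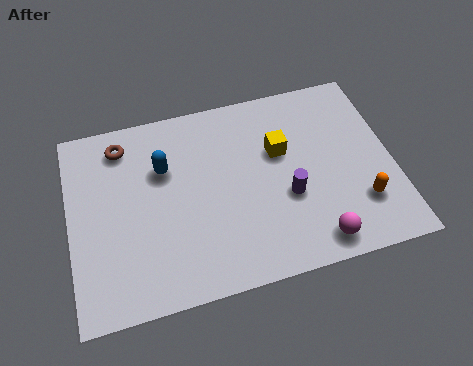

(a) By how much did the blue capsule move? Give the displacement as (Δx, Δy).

(0.2, 1.7)

The blue capsule was at about (3.2, 3.5) and moved to about (3.4, 5.2).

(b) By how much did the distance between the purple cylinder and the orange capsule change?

-2.7

They were about 5.4 units apart before and 2.7 after — 2.7 units closer together.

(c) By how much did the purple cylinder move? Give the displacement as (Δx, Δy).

(2.2, -1.7)

The purple cylinder was at about (5.4, 4.7) and moved to about (7.6, 3.0).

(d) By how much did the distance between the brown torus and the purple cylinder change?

+2.8

The distance was about 3.8 in the first image and 6.6 in the second, so they moved 2.8 units further apart.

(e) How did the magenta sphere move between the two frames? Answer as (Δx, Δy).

(-0.1, -1.5)

The magenta sphere was at about (8.5, 2.5) and moved to about (8.4, 1.0).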